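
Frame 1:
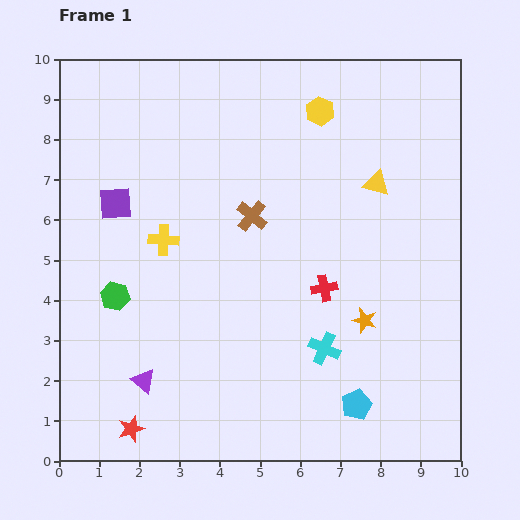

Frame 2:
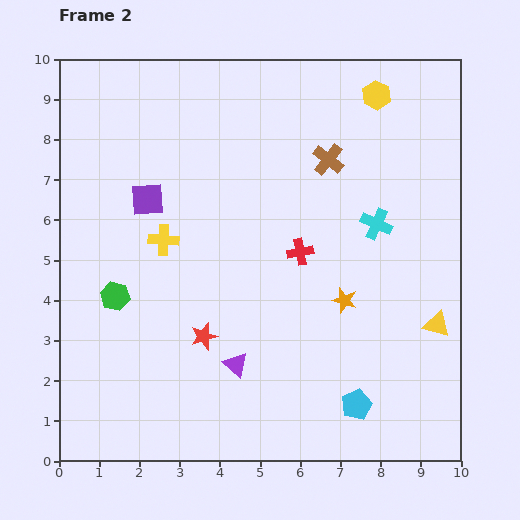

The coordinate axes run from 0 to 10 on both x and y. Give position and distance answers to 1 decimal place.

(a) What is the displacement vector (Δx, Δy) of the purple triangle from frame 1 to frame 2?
(2.3, 0.4)

The purple triangle was at (2.1, 2.0) in frame 1 and (4.4, 2.4) in frame 2.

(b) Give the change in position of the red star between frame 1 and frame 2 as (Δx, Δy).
(1.8, 2.3)

The red star was at (1.8, 0.8) in frame 1 and (3.6, 3.1) in frame 2.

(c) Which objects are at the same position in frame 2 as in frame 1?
the green hexagon, the cyan pentagon, the yellow cross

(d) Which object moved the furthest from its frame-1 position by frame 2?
the yellow triangle

(moved 3.8; next 3.4)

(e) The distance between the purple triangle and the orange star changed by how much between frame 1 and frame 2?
-2.6

Distance in frame 1: 5.7. Distance in frame 2: 3.1.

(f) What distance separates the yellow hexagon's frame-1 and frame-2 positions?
1.5

The yellow hexagon moved from (6.5, 8.7) to (7.9, 9.1), a distance of √(1.4² + 0.4²) ≈ 1.5.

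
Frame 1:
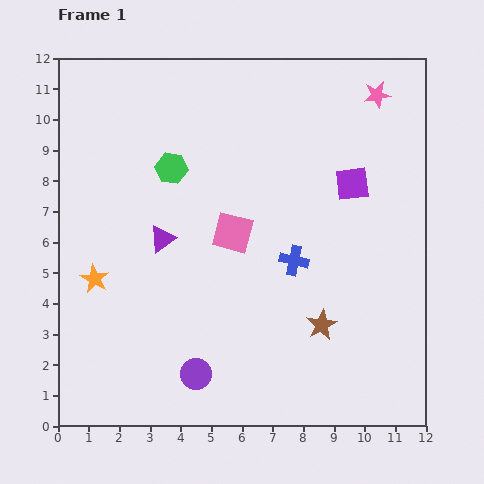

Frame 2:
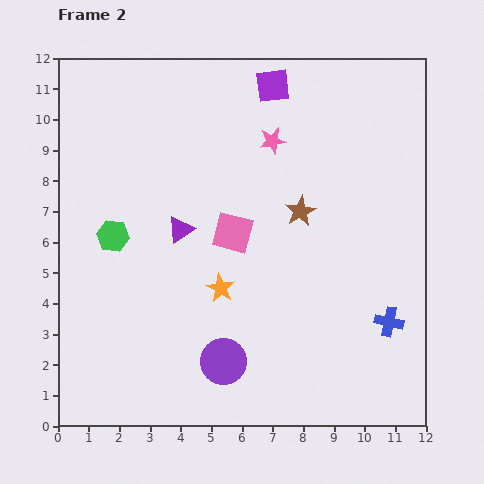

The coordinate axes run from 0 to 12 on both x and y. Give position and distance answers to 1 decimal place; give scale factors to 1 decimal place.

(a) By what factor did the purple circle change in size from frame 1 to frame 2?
1.5×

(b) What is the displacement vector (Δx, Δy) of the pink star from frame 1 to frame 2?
(-3.4, -1.5)

The pink star was at (10.4, 10.8) in frame 1 and (7.0, 9.3) in frame 2.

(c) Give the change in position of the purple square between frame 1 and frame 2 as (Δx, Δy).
(-2.6, 3.2)

The purple square was at (9.6, 7.9) in frame 1 and (7.0, 11.1) in frame 2.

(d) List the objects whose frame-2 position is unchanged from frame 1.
the pink square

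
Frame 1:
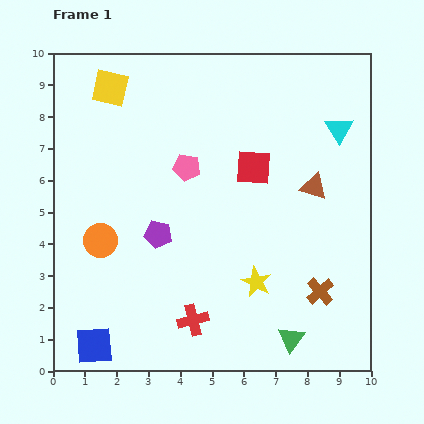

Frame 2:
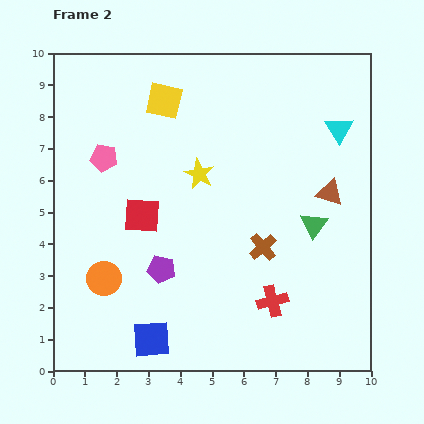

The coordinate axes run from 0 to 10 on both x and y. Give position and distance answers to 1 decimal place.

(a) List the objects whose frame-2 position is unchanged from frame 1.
the cyan triangle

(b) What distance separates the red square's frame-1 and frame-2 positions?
3.8

The red square moved from (6.3, 6.4) to (2.8, 4.9), a distance of √(3.5² + 1.5²) ≈ 3.8.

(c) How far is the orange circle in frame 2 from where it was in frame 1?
1.2

The orange circle moved from (1.5, 4.1) to (1.6, 2.9), a distance of √(0.1² + 1.2²) ≈ 1.2.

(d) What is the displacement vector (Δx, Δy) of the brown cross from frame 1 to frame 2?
(-1.8, 1.4)

The brown cross was at (8.4, 2.5) in frame 1 and (6.6, 3.9) in frame 2.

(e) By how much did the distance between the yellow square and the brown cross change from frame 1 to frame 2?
-3.7

Distance in frame 1: 9.2. Distance in frame 2: 5.5.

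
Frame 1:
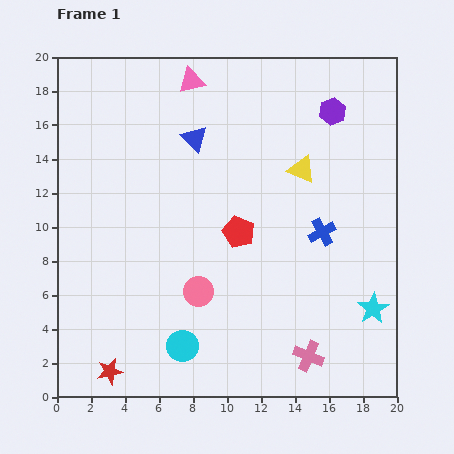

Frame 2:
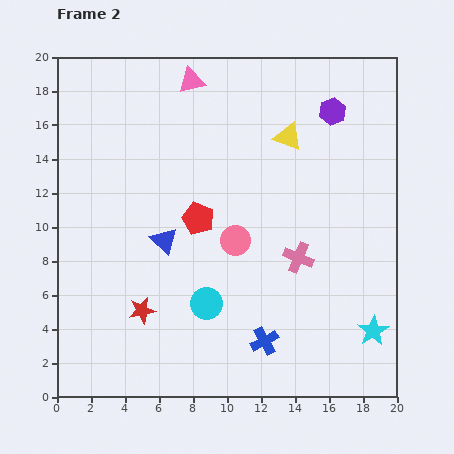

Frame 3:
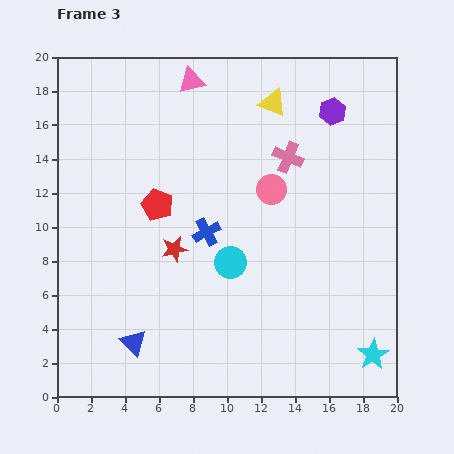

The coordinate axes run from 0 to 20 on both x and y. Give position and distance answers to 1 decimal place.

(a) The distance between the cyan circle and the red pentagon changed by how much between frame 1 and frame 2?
-2.5

Distance in frame 1: 7.5. Distance in frame 2: 5.0.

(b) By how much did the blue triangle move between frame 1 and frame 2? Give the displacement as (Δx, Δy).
(-1.8, -6.0)

The blue triangle was at (8.1, 15.2) in frame 1 and (6.3, 9.2) in frame 2.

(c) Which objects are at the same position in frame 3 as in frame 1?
the purple hexagon, the pink triangle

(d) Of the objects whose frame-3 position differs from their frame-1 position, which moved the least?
the cyan star

(moved 2.7)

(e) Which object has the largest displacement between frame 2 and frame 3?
the blue cross

(moved 7.2; next 6.3)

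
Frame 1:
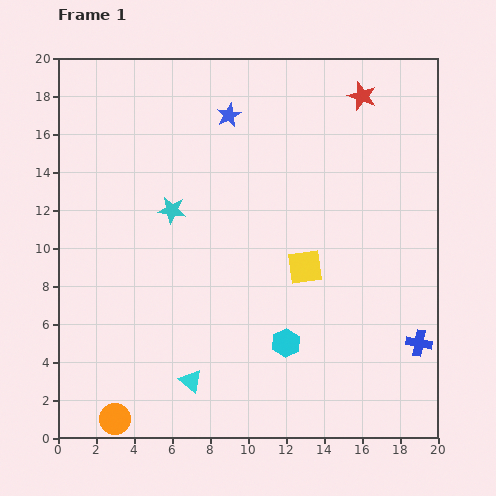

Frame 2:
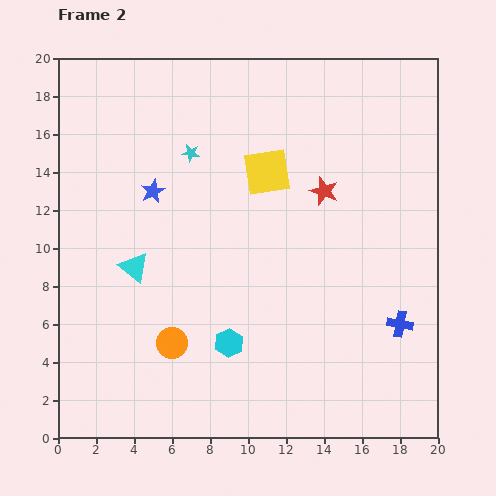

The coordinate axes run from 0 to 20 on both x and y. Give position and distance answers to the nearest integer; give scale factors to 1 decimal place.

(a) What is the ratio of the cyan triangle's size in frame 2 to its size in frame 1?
1.3×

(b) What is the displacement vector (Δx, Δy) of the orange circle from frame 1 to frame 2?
(3, 4)

The orange circle was at (3, 1) in frame 1 and (6, 5) in frame 2.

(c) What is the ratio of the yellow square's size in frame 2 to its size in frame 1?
1.4×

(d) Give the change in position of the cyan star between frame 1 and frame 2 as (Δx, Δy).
(1, 3)

The cyan star was at (6, 12) in frame 1 and (7, 15) in frame 2.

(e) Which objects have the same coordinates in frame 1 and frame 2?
none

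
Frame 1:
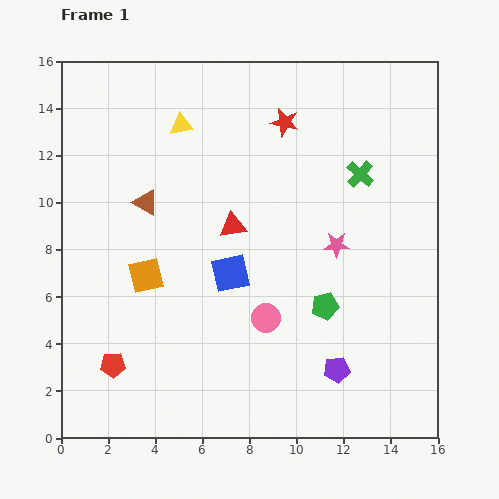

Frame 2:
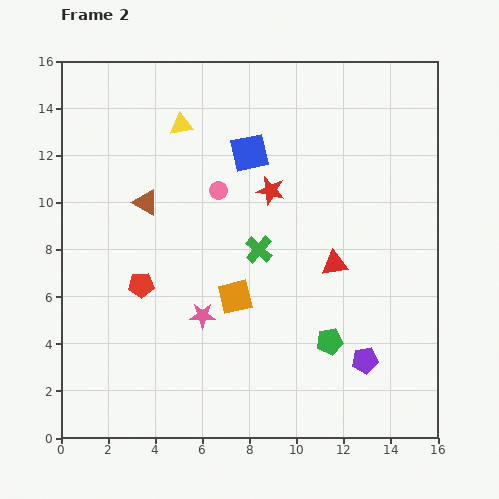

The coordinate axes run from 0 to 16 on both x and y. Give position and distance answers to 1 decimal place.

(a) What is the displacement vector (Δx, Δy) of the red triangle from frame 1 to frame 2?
(4.3, -1.6)

The red triangle was at (7.3, 9.0) in frame 1 and (11.6, 7.4) in frame 2.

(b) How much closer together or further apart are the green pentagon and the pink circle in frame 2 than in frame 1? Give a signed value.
+5.4

Distance in frame 1: 2.5. Distance in frame 2: 7.9.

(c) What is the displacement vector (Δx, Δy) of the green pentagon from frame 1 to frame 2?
(0.2, -1.5)

The green pentagon was at (11.2, 5.6) in frame 1 and (11.4, 4.1) in frame 2.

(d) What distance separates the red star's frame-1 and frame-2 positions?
3.0

The red star moved from (9.5, 13.4) to (8.9, 10.5), a distance of √(0.6² + 2.9²) ≈ 3.0.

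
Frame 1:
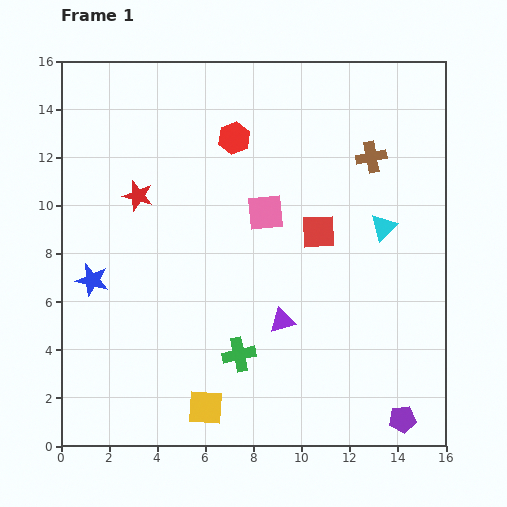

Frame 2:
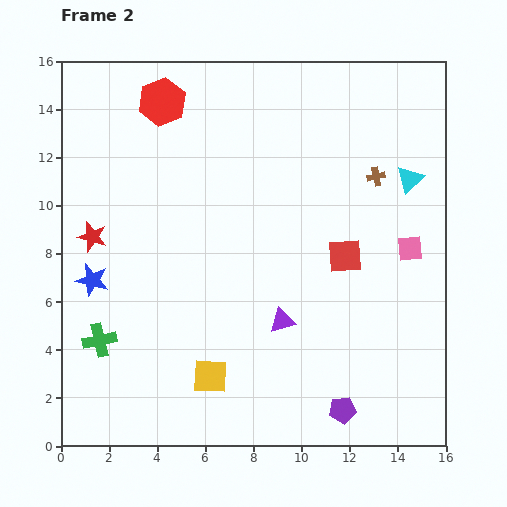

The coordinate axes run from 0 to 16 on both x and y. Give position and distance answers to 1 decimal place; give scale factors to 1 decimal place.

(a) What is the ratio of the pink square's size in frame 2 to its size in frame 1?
0.7×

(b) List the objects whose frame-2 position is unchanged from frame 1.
the purple triangle, the blue star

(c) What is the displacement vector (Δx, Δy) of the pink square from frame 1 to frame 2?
(6.0, -1.5)

The pink square was at (8.5, 9.7) in frame 1 and (14.5, 8.2) in frame 2.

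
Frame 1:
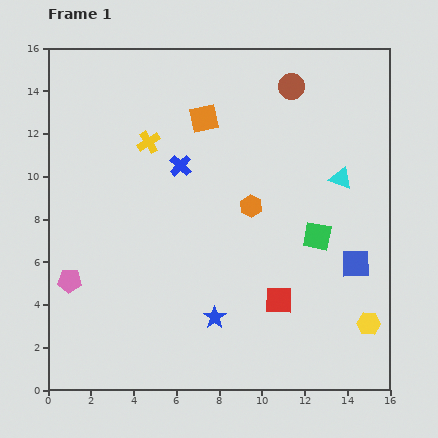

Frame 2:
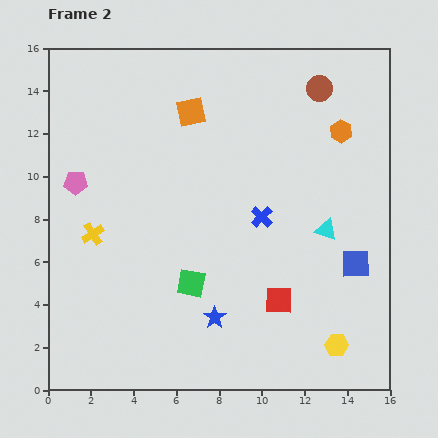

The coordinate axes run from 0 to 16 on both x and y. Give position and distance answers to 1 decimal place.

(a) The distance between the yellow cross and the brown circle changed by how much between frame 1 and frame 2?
+5.4

Distance in frame 1: 7.2. Distance in frame 2: 12.6.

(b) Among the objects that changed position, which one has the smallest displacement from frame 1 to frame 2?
the orange square

(moved 0.7)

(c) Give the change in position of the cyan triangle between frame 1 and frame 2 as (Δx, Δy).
(-0.7, -2.4)

The cyan triangle was at (13.7, 9.9) in frame 1 and (13.0, 7.5) in frame 2.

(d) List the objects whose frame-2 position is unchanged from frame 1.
the blue star, the blue square, the red square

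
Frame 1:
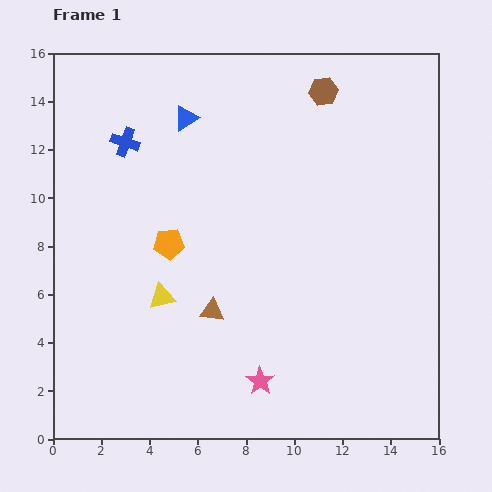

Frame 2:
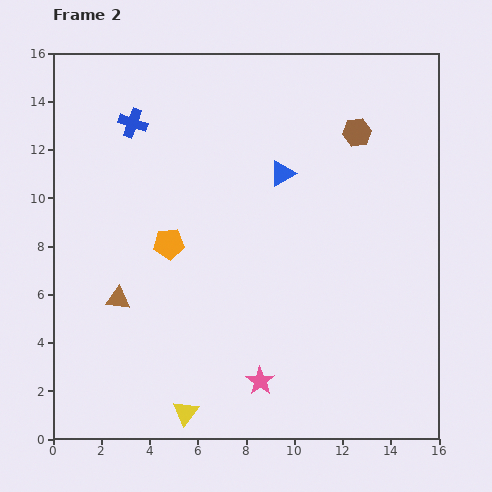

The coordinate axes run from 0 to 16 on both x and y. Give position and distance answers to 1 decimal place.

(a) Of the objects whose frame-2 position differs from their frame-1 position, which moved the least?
the blue cross

(moved 0.9)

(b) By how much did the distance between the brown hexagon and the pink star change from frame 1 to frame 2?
-1.3

Distance in frame 1: 12.3. Distance in frame 2: 11.0.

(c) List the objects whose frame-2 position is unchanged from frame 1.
the pink star, the orange pentagon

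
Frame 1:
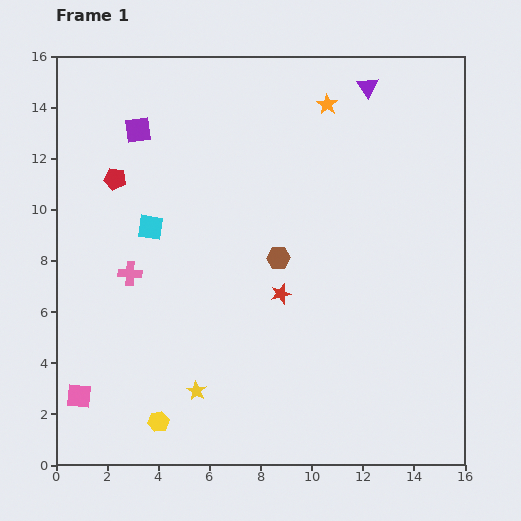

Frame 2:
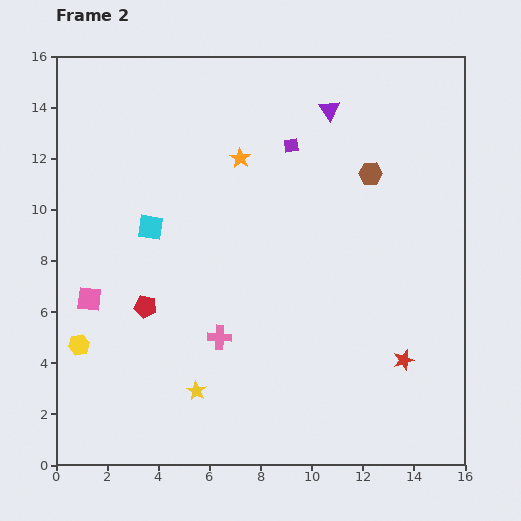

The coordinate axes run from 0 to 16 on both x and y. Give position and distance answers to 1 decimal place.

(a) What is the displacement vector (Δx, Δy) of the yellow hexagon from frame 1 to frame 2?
(-3.1, 3.0)

The yellow hexagon was at (4.0, 1.7) in frame 1 and (0.9, 4.7) in frame 2.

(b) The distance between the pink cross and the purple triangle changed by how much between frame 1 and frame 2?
-1.9

Distance in frame 1: 11.8. Distance in frame 2: 9.9.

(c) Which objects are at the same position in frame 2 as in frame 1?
the yellow star, the cyan square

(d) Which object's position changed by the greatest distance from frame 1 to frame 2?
the purple square

(moved 6.0; next 5.5)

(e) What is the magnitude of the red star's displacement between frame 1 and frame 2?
5.5

The red star moved from (8.8, 6.7) to (13.6, 4.1), a distance of √(4.8² + 2.6²) ≈ 5.5.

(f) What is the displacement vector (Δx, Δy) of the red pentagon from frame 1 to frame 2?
(1.2, -5.0)

The red pentagon was at (2.3, 11.2) in frame 1 and (3.5, 6.2) in frame 2.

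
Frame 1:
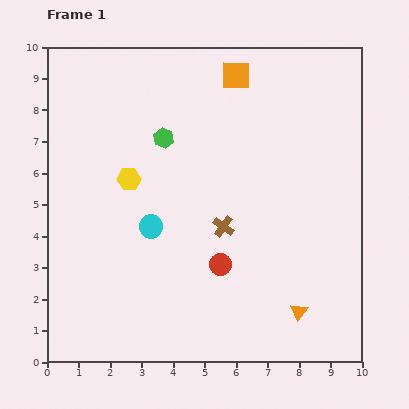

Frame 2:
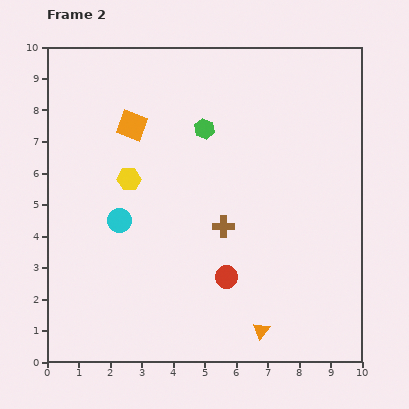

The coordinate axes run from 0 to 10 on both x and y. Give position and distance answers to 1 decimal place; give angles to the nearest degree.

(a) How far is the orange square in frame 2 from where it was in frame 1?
3.7

The orange square moved from (6.0, 9.1) to (2.7, 7.5), a distance of √(3.3² + 1.6²) ≈ 3.7.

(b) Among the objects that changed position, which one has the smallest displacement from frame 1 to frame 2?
the red circle

(moved 0.4)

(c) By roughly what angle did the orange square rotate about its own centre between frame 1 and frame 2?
20° clockwise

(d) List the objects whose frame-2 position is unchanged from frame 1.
the yellow hexagon, the brown cross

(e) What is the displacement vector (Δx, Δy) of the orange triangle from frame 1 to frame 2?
(-1.2, -0.6)

The orange triangle was at (8.0, 1.6) in frame 1 and (6.8, 1.0) in frame 2.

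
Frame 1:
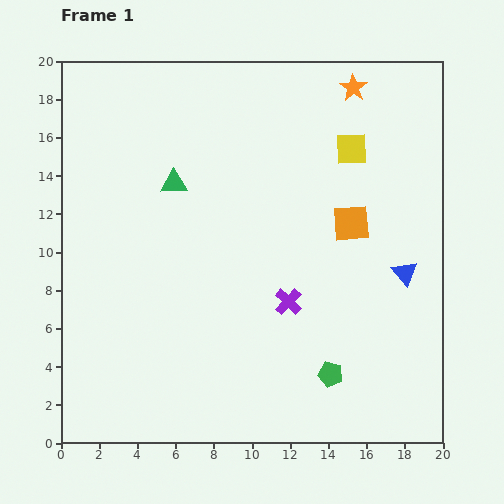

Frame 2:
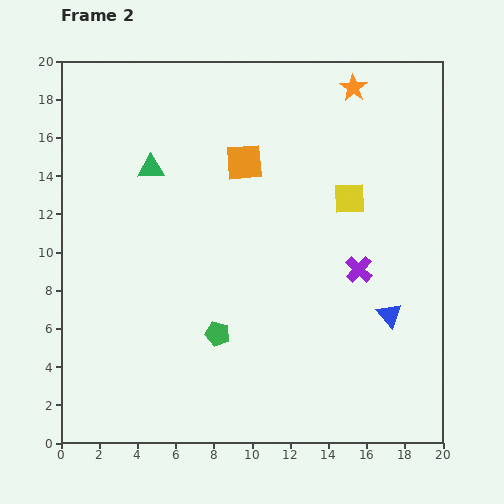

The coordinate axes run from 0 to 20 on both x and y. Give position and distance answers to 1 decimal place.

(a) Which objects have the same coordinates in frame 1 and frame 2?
the orange star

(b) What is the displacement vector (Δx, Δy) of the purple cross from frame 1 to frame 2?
(3.7, 1.7)

The purple cross was at (11.9, 7.4) in frame 1 and (15.6, 9.1) in frame 2.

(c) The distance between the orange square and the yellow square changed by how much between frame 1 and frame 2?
+1.9

Distance in frame 1: 3.9. Distance in frame 2: 5.8.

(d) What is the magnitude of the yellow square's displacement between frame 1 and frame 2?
2.6

The yellow square moved from (15.2, 15.4) to (15.1, 12.8), a distance of √(0.1² + 2.6²) ≈ 2.6.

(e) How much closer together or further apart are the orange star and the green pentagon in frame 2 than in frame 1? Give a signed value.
-0.3

Distance in frame 1: 15.0. Distance in frame 2: 14.7.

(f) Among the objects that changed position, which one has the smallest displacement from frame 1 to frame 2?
the green triangle

(moved 1.4)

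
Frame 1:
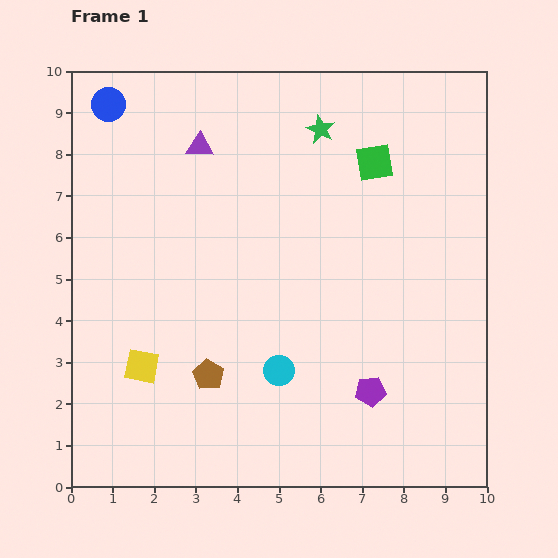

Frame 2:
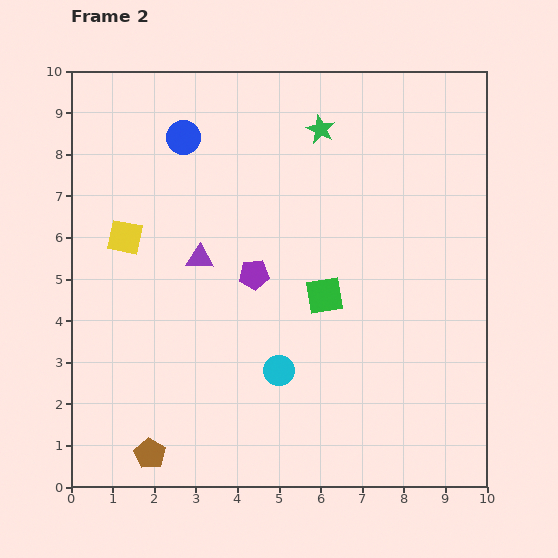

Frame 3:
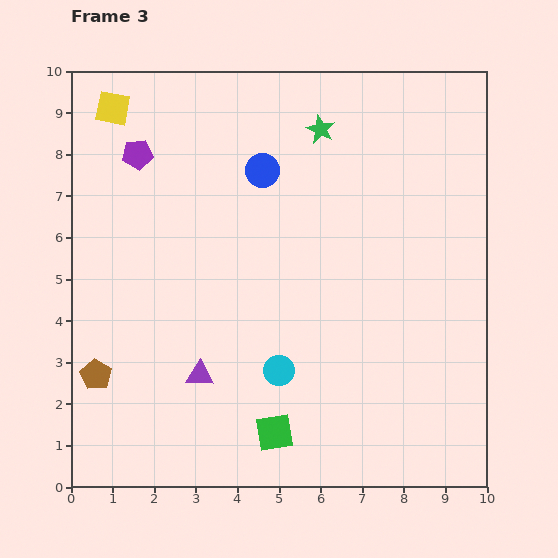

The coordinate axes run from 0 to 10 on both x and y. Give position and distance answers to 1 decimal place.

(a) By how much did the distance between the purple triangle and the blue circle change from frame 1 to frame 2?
+0.5

Distance in frame 1: 2.4. Distance in frame 2: 2.9.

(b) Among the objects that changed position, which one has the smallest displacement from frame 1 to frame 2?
the blue circle

(moved 2.0)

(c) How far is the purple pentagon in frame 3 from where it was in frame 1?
8.0

The purple pentagon moved from (7.2, 2.3) to (1.6, 8.0), a distance of √(5.6² + 5.7²) ≈ 8.0.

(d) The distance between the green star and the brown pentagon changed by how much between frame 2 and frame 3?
-0.8

Distance in frame 2: 8.8. Distance in frame 3: 8.0.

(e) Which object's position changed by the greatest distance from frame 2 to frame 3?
the purple pentagon

(moved 4.0; next 3.5)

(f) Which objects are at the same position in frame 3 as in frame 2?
the green star, the cyan circle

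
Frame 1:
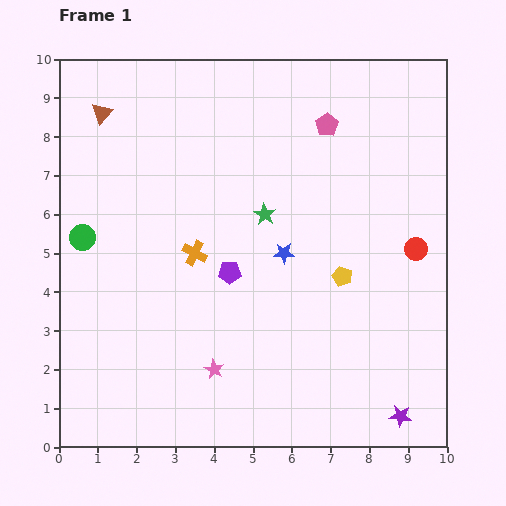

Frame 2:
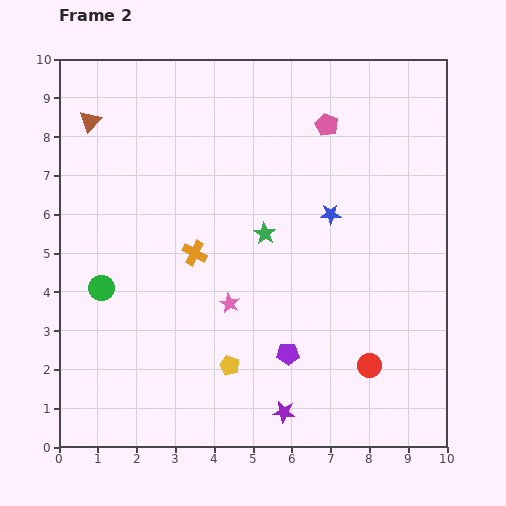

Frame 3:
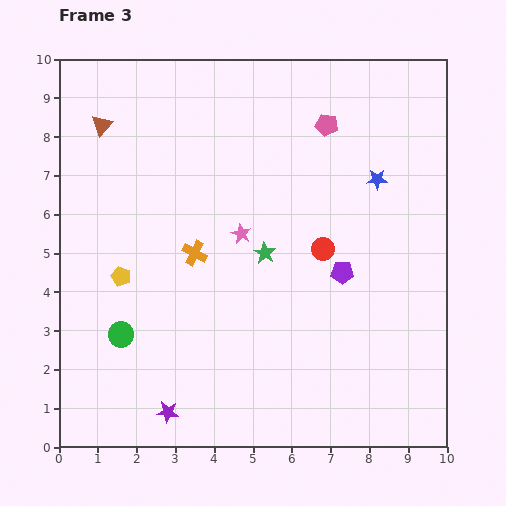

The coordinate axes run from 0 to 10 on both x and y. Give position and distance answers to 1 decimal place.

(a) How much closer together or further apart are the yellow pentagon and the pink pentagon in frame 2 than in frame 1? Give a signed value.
+2.8

Distance in frame 1: 3.9. Distance in frame 2: 6.7.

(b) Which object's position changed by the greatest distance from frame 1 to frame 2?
the yellow pentagon

(moved 3.7; next 3.2)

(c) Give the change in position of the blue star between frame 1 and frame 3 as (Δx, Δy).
(2.4, 1.9)

The blue star was at (5.8, 5.0) in frame 1 and (8.2, 6.9) in frame 3.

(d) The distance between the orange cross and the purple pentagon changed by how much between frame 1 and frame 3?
+2.8

Distance in frame 1: 1.0. Distance in frame 3: 3.8.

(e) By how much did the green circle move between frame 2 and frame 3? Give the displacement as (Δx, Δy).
(0.5, -1.2)

The green circle was at (1.1, 4.1) in frame 2 and (1.6, 2.9) in frame 3.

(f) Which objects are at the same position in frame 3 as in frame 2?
the pink pentagon, the orange cross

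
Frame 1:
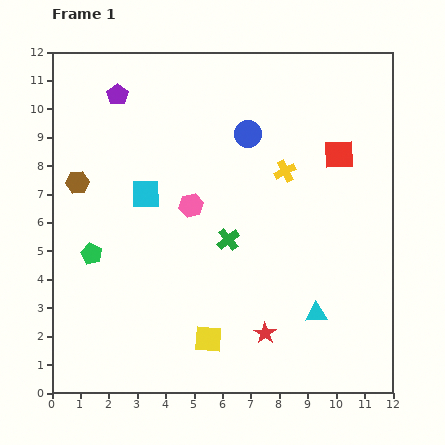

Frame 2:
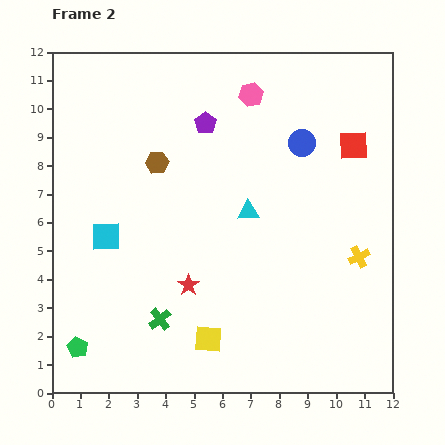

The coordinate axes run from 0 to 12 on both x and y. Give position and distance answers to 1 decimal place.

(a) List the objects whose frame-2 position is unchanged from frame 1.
the yellow square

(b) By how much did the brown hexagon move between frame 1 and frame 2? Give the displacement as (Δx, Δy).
(2.8, 0.7)

The brown hexagon was at (0.9, 7.4) in frame 1 and (3.7, 8.1) in frame 2.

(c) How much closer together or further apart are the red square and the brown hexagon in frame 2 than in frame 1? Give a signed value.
-2.4

Distance in frame 1: 9.3. Distance in frame 2: 6.9.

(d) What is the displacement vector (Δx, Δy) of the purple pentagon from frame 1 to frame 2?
(3.1, -1.0)

The purple pentagon was at (2.3, 10.5) in frame 1 and (5.4, 9.5) in frame 2.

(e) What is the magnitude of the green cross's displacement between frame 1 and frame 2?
3.7

The green cross moved from (6.2, 5.4) to (3.8, 2.6), a distance of √(2.4² + 2.8²) ≈ 3.7.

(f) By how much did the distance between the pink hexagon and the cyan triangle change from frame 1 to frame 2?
-1.7

Distance in frame 1: 5.8. Distance in frame 2: 4.1.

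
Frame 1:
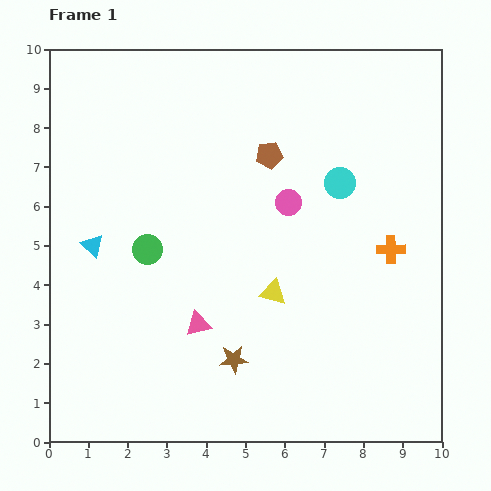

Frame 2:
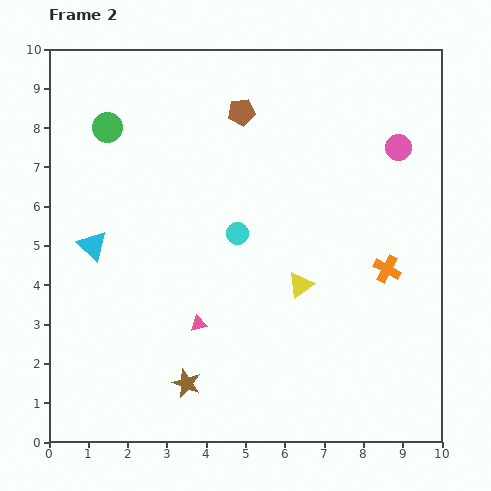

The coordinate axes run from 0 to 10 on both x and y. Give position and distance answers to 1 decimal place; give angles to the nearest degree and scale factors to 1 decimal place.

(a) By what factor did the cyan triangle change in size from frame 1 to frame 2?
1.3×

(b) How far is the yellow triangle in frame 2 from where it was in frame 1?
0.7

The yellow triangle moved from (5.7, 3.8) to (6.4, 4.0), a distance of √(0.7² + 0.2²) ≈ 0.7.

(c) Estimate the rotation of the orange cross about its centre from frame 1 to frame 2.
29° clockwise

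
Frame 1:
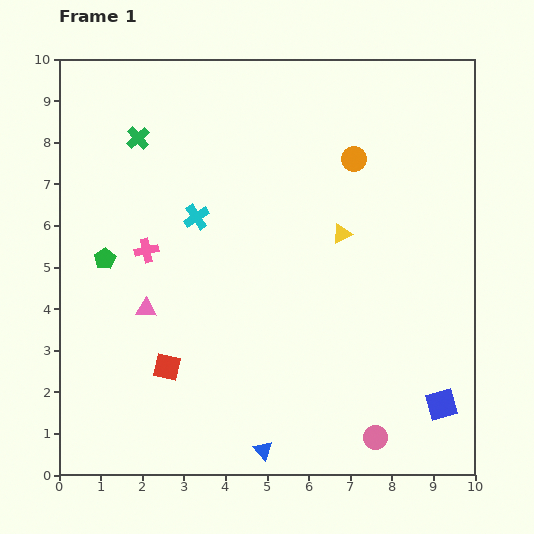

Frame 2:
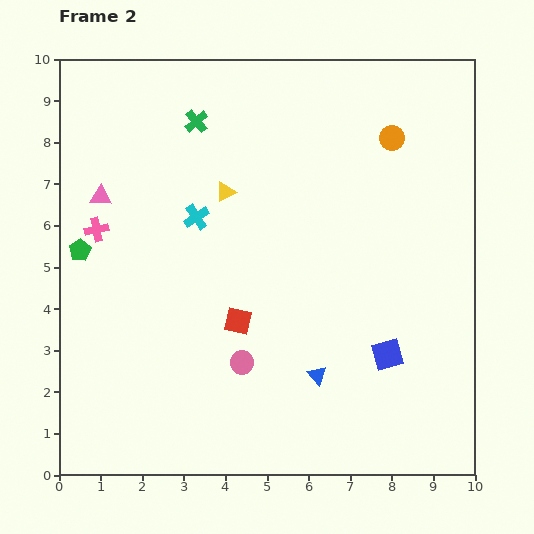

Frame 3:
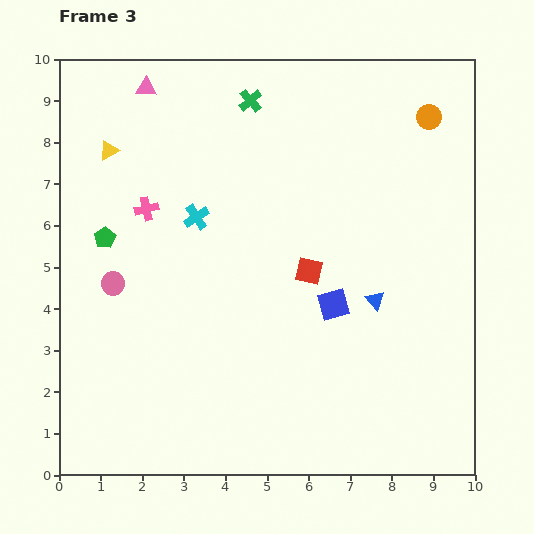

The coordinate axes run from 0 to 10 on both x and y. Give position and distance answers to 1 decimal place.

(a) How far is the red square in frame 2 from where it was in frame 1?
2.0

The red square moved from (2.6, 2.6) to (4.3, 3.7), a distance of √(1.7² + 1.1²) ≈ 2.0.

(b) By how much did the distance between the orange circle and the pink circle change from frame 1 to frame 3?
+1.9

Distance in frame 1: 6.7. Distance in frame 3: 8.6.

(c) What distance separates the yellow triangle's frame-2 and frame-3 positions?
3.0

The yellow triangle moved from (4.0, 6.8) to (1.2, 7.8), a distance of √(2.8² + 1.0²) ≈ 3.0.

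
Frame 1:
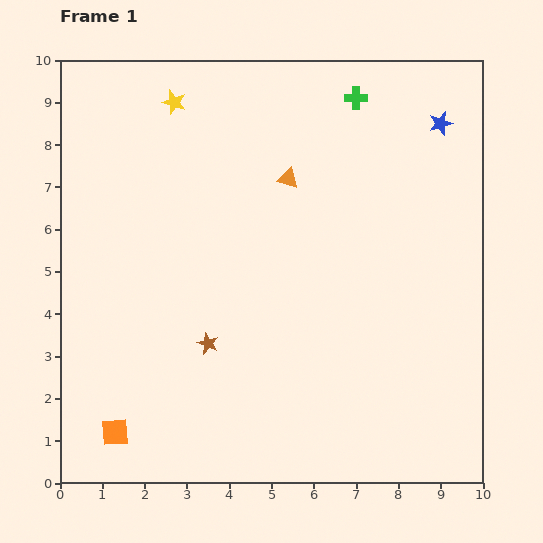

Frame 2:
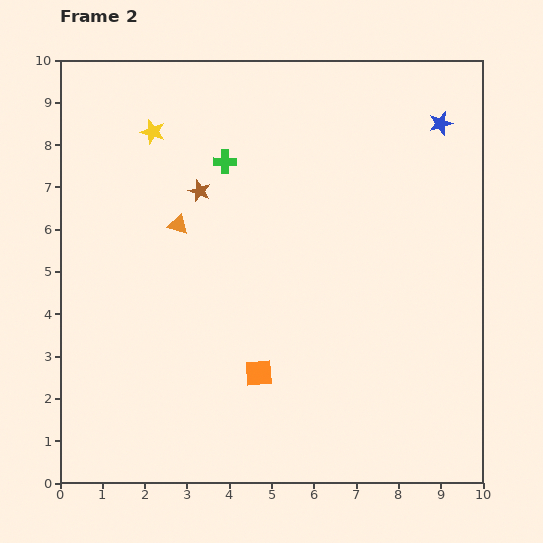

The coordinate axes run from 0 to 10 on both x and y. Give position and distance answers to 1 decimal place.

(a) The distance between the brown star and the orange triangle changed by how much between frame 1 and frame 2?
-3.4

Distance in frame 1: 4.3. Distance in frame 2: 0.9.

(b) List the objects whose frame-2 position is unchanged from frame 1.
the blue star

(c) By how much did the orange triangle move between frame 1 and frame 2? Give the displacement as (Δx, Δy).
(-2.6, -1.1)

The orange triangle was at (5.4, 7.2) in frame 1 and (2.8, 6.1) in frame 2.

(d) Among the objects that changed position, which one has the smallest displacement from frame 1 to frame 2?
the yellow star

(moved 0.9)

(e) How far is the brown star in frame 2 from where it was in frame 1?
3.6

The brown star moved from (3.5, 3.3) to (3.3, 6.9), a distance of √(0.2² + 3.6²) ≈ 3.6.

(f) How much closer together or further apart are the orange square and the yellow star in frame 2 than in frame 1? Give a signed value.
-1.7

Distance in frame 1: 7.9. Distance in frame 2: 6.2.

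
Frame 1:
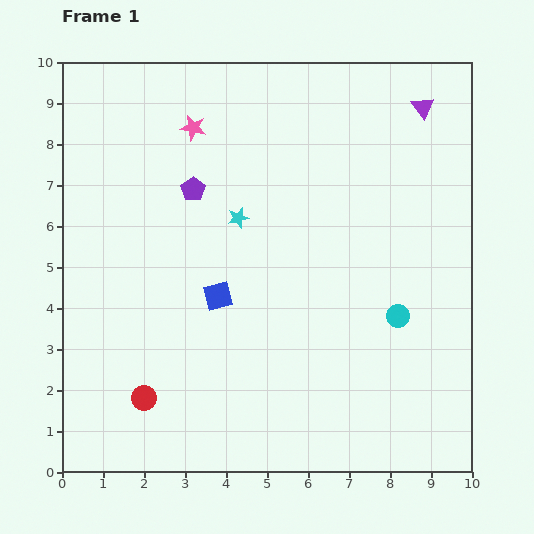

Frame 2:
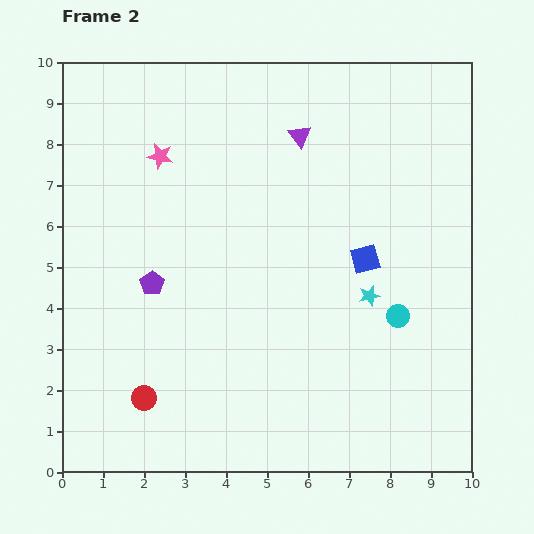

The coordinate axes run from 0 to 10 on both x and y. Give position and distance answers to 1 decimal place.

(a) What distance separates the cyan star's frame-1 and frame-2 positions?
3.7

The cyan star moved from (4.3, 6.2) to (7.5, 4.3), a distance of √(3.2² + 1.9²) ≈ 3.7.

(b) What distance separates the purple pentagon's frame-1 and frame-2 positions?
2.5

The purple pentagon moved from (3.2, 6.9) to (2.2, 4.6), a distance of √(1.0² + 2.3²) ≈ 2.5.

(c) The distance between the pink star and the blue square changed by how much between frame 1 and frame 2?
+1.5

Distance in frame 1: 4.1. Distance in frame 2: 5.6.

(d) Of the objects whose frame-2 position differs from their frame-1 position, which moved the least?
the pink star

(moved 1.1)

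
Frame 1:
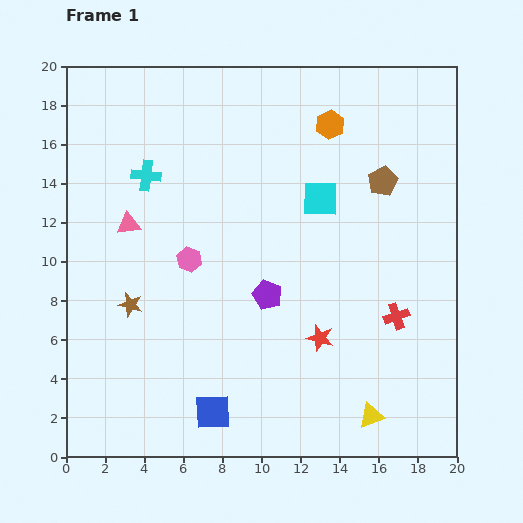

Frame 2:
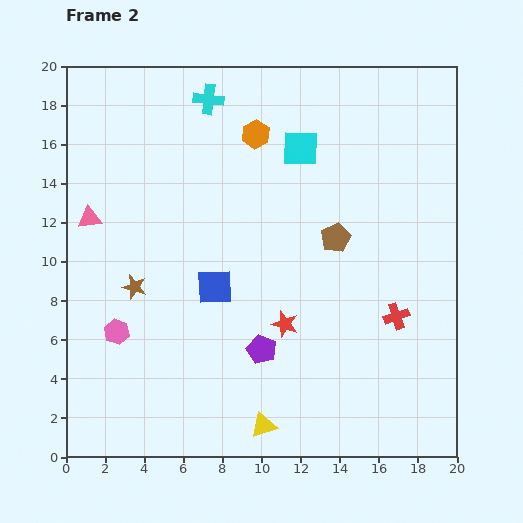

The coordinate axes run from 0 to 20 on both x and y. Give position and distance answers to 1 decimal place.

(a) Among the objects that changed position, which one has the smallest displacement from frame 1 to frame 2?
the brown star

(moved 0.9)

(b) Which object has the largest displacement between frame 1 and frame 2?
the blue square

(moved 6.4; next 5.5)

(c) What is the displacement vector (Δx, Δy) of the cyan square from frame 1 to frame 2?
(-1.0, 2.6)

The cyan square was at (13.0, 13.2) in frame 1 and (12.0, 15.8) in frame 2.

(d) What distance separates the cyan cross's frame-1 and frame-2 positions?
5.0

The cyan cross moved from (4.1, 14.4) to (7.3, 18.3), a distance of √(3.2² + 3.9²) ≈ 5.0.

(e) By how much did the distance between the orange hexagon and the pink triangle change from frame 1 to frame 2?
-2.0

Distance in frame 1: 11.5. Distance in frame 2: 9.5.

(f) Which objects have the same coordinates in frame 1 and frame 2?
the red cross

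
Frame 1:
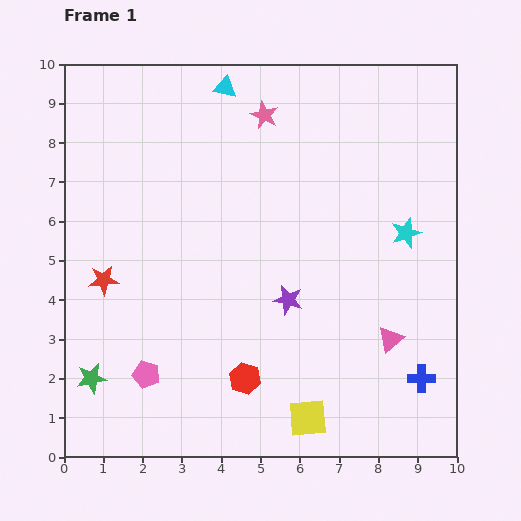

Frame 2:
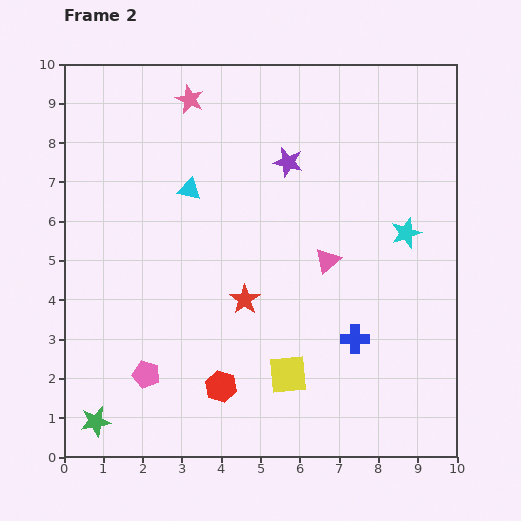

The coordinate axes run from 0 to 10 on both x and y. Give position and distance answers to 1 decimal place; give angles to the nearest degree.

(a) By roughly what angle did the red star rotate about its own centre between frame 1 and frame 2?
30° counter-clockwise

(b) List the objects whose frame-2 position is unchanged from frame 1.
the pink pentagon, the cyan star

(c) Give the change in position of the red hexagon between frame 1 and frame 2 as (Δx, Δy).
(-0.6, -0.2)

The red hexagon was at (4.6, 2.0) in frame 1 and (4.0, 1.8) in frame 2.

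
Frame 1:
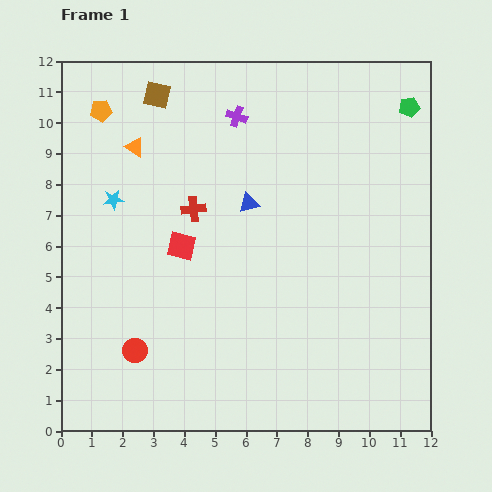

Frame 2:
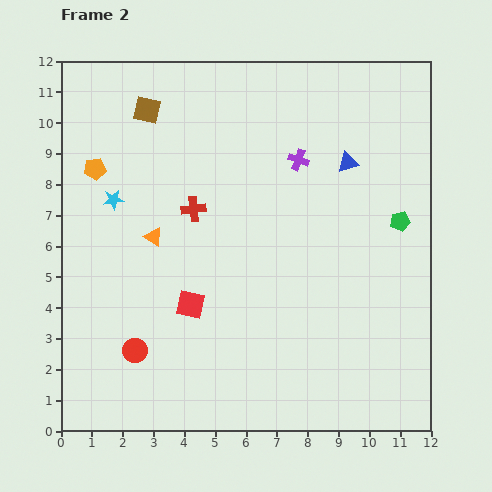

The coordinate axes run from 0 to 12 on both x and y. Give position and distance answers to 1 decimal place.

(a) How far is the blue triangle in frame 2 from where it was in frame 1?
3.5

The blue triangle moved from (6.1, 7.4) to (9.3, 8.7), a distance of √(3.2² + 1.3²) ≈ 3.5.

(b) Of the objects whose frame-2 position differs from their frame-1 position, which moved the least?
the brown square

(moved 0.6)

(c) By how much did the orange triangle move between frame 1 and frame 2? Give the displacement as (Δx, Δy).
(0.6, -2.9)

The orange triangle was at (2.4, 9.2) in frame 1 and (3.0, 6.3) in frame 2.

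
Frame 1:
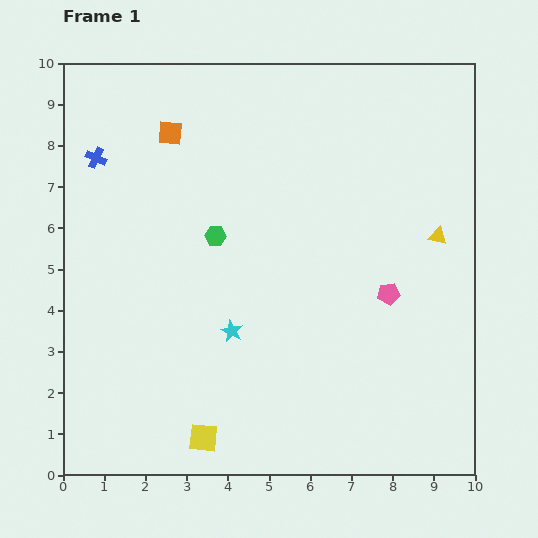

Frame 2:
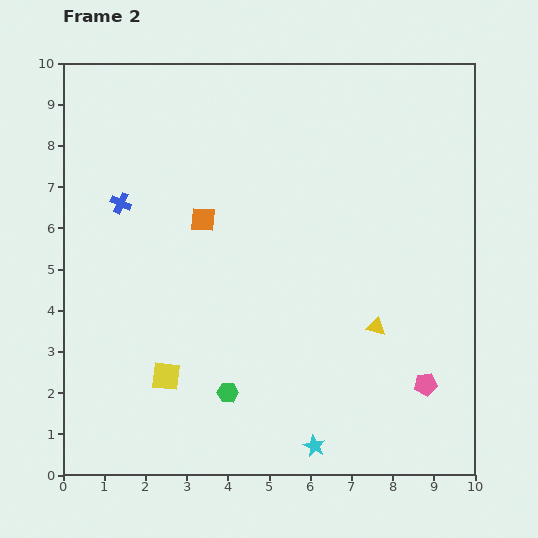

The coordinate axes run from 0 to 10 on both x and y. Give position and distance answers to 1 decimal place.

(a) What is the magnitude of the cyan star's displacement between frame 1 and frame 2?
3.4

The cyan star moved from (4.1, 3.5) to (6.1, 0.7), a distance of √(2.0² + 2.8²) ≈ 3.4.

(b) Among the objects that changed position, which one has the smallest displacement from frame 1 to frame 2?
the blue cross

(moved 1.3)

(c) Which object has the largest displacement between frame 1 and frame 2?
the green hexagon

(moved 3.8; next 3.4)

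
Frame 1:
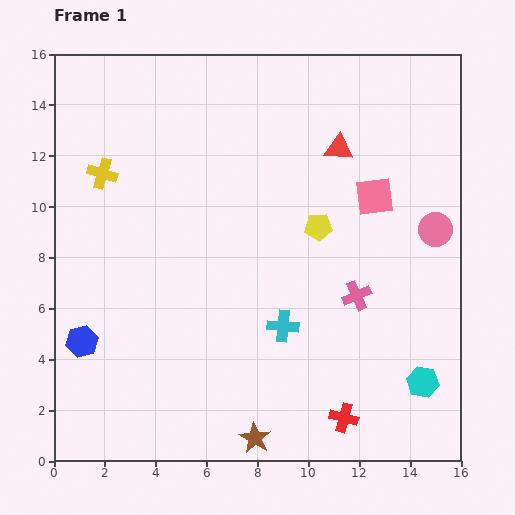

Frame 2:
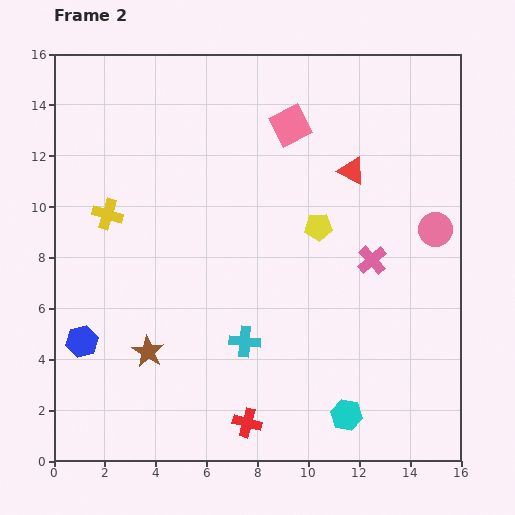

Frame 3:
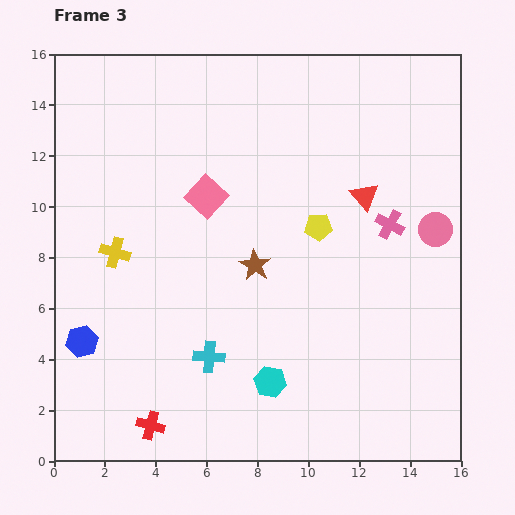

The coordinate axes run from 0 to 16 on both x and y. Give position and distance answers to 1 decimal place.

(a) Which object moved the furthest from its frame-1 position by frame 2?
the brown star

(moved 5.4; next 4.3)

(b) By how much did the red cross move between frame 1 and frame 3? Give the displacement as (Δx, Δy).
(-7.6, -0.3)

The red cross was at (11.4, 1.7) in frame 1 and (3.8, 1.4) in frame 3.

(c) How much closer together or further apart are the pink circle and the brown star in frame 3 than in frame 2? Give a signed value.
-5.1

Distance in frame 2: 12.3. Distance in frame 3: 7.2.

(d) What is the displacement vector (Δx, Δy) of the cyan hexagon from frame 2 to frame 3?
(-3.0, 1.3)

The cyan hexagon was at (11.5, 1.8) in frame 2 and (8.5, 3.1) in frame 3.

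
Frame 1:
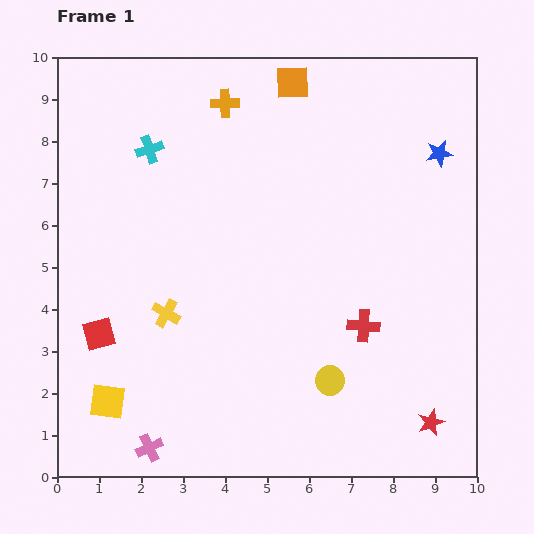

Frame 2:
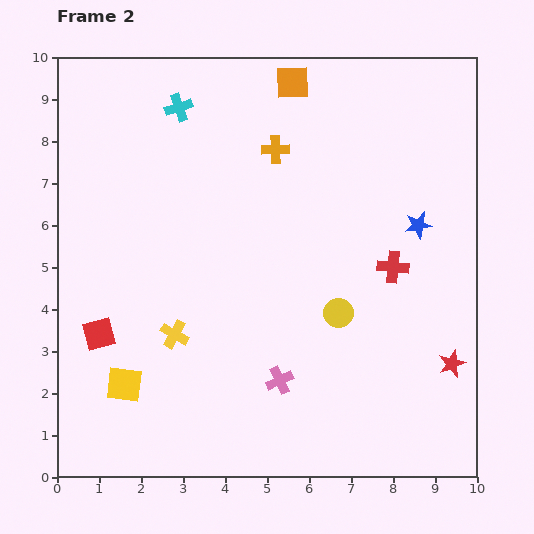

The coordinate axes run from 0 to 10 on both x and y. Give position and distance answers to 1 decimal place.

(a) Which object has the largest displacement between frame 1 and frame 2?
the pink cross

(moved 3.5; next 1.8)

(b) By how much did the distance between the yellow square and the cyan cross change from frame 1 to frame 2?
+0.6

Distance in frame 1: 6.1. Distance in frame 2: 6.7.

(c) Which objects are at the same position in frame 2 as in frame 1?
the orange square, the red square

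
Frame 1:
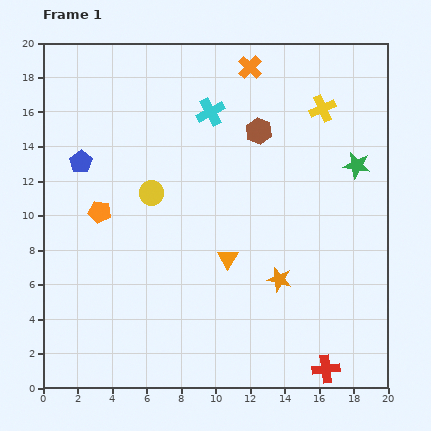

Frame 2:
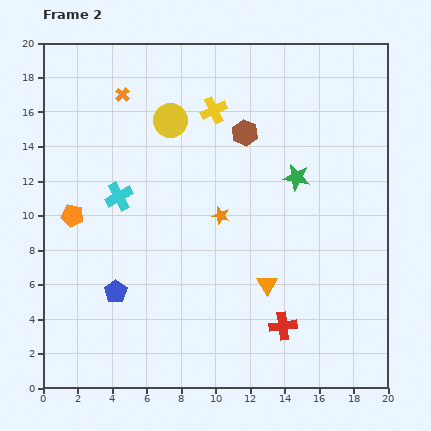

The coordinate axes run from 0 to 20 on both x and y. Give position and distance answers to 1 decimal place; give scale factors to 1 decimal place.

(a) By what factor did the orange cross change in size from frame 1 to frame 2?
0.6×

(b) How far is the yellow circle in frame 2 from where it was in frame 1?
4.3

The yellow circle moved from (6.3, 11.3) to (7.4, 15.5), a distance of √(1.1² + 4.2²) ≈ 4.3.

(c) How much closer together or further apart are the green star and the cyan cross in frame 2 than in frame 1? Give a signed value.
+1.4

Distance in frame 1: 9.0. Distance in frame 2: 10.4.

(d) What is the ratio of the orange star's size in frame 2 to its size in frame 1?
0.7×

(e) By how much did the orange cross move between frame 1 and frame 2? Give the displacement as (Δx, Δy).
(-7.4, -1.6)

The orange cross was at (12.0, 18.6) in frame 1 and (4.6, 17.0) in frame 2.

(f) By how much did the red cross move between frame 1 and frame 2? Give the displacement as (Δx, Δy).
(-2.5, 2.5)

The red cross was at (16.4, 1.1) in frame 1 and (13.9, 3.6) in frame 2.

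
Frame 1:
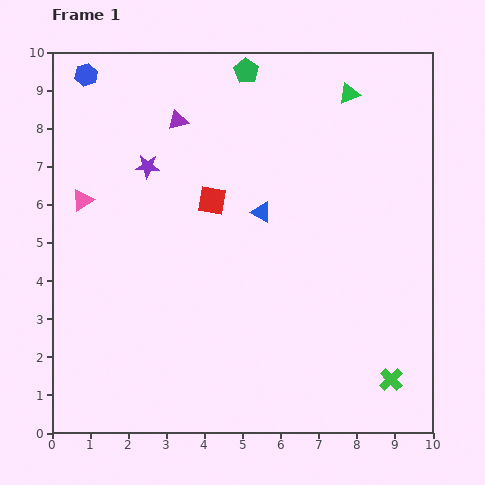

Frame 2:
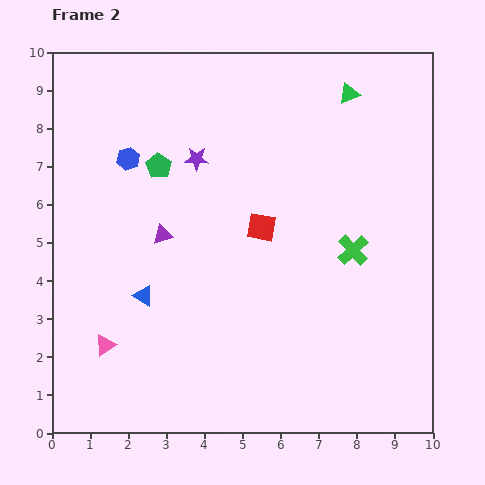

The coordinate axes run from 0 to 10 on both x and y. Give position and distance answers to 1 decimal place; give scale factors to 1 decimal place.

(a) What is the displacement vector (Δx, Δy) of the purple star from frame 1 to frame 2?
(1.3, 0.2)

The purple star was at (2.5, 7.0) in frame 1 and (3.8, 7.2) in frame 2.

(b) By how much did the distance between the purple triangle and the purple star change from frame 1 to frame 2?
+0.8

Distance in frame 1: 1.4. Distance in frame 2: 2.2.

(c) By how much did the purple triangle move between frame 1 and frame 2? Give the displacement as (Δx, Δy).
(-0.4, -3.0)

The purple triangle was at (3.3, 8.2) in frame 1 and (2.9, 5.2) in frame 2.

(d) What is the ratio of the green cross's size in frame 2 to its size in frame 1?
1.4×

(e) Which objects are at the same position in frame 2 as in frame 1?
the green triangle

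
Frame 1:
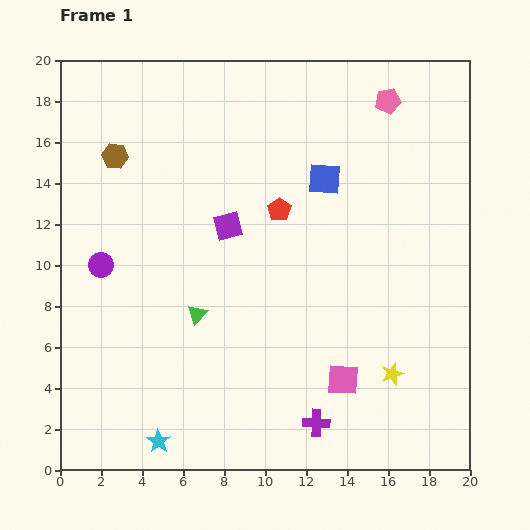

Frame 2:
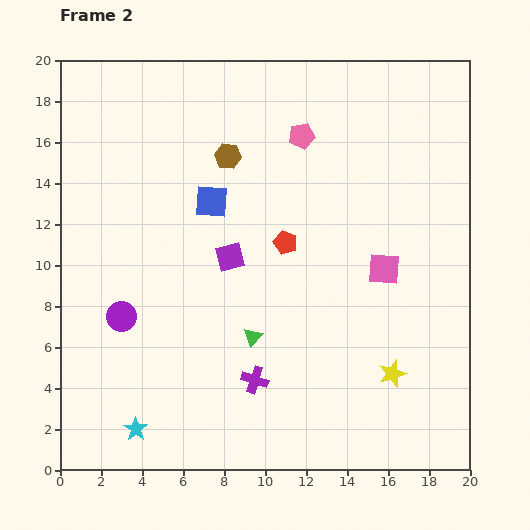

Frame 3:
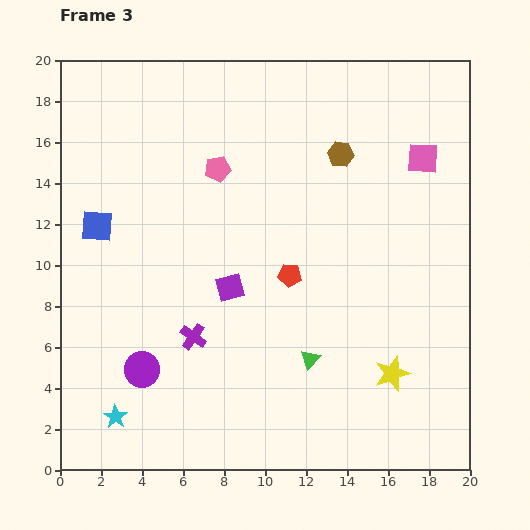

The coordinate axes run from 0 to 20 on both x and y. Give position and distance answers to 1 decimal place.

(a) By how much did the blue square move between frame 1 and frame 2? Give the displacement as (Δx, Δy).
(-5.5, -1.1)

The blue square was at (12.9, 14.2) in frame 1 and (7.4, 13.1) in frame 2.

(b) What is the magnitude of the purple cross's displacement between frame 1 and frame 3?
7.3

The purple cross moved from (12.5, 2.3) to (6.5, 6.5), a distance of √(6.0² + 4.2²) ≈ 7.3.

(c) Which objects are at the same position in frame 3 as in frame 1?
the yellow star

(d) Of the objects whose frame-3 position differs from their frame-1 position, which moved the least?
the cyan star

(moved 2.4)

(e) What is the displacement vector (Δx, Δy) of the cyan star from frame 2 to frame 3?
(-1.0, 0.6)

The cyan star was at (3.7, 2.0) in frame 2 and (2.7, 2.6) in frame 3.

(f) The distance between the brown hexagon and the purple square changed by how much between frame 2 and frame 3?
+3.6

Distance in frame 2: 4.9. Distance in frame 3: 8.5.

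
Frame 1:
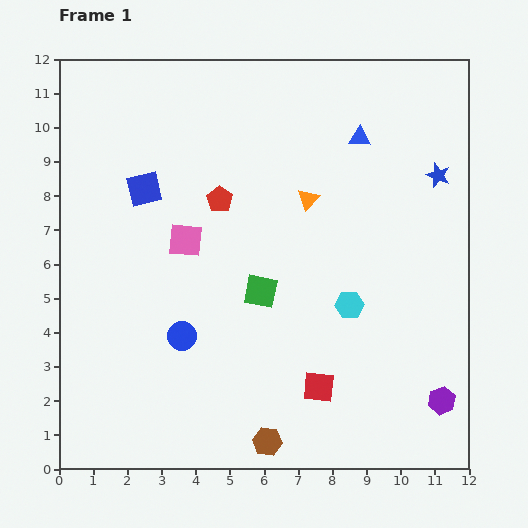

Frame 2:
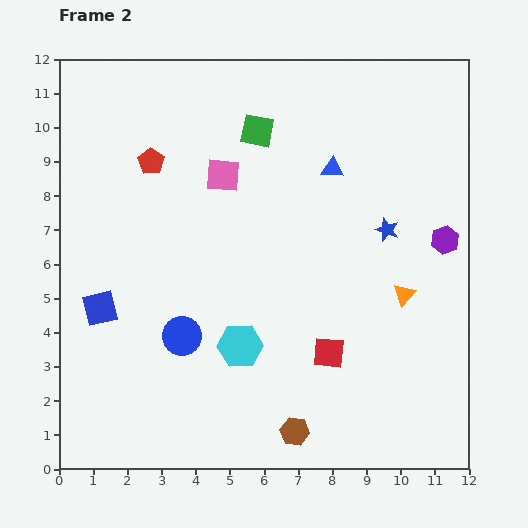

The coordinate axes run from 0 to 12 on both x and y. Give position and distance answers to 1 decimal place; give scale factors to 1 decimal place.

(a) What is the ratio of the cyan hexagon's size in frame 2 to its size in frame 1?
1.6×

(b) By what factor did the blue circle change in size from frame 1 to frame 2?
1.4×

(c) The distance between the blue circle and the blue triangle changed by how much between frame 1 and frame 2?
-1.2

Distance in frame 1: 7.8. Distance in frame 2: 6.6.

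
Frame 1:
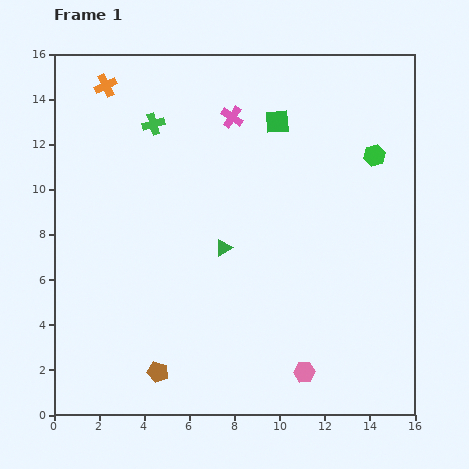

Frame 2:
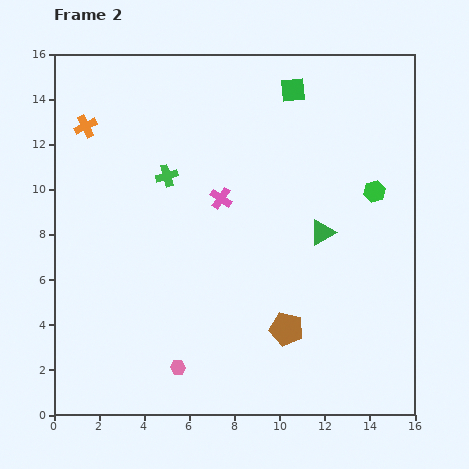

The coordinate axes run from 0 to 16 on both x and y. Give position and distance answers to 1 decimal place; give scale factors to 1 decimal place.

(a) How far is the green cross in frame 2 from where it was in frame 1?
2.4

The green cross moved from (4.4, 12.9) to (5.0, 10.6), a distance of √(0.6² + 2.3²) ≈ 2.4.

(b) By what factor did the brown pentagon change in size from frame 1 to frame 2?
1.6×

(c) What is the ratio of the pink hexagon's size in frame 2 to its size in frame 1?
0.7×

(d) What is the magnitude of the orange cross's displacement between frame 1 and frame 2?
2.0

The orange cross moved from (2.3, 14.6) to (1.4, 12.8), a distance of √(0.9² + 1.8²) ≈ 2.0.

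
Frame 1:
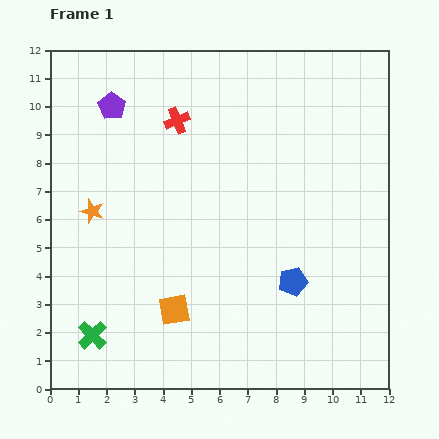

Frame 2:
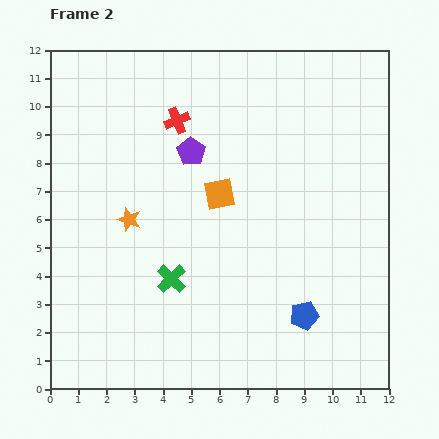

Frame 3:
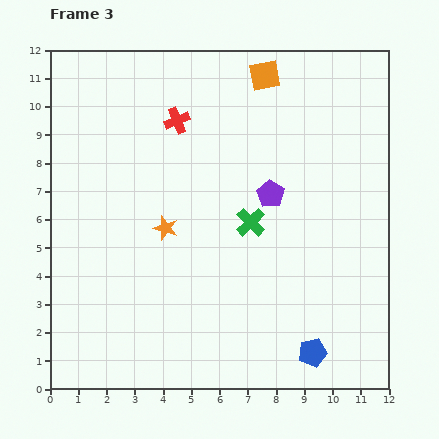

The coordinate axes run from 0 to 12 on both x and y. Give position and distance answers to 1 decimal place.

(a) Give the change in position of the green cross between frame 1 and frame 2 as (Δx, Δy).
(2.8, 2.0)

The green cross was at (1.5, 1.9) in frame 1 and (4.3, 3.9) in frame 2.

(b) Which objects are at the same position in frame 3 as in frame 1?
the red cross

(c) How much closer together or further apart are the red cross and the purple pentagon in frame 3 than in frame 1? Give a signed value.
+1.8

Distance in frame 1: 2.4. Distance in frame 3: 4.2.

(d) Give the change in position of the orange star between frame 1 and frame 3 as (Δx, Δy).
(2.6, -0.6)

The orange star was at (1.5, 6.3) in frame 1 and (4.1, 5.7) in frame 3.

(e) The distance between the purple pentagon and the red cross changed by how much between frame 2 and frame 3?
+3.0

Distance in frame 2: 1.2. Distance in frame 3: 4.2.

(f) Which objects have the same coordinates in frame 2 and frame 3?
the red cross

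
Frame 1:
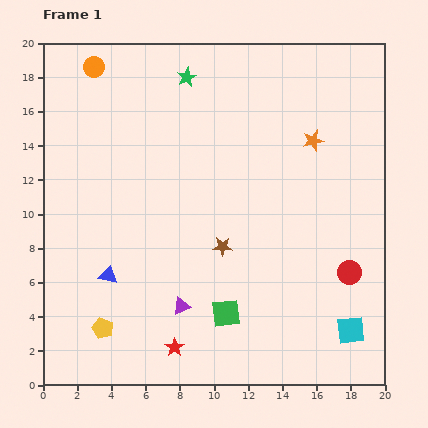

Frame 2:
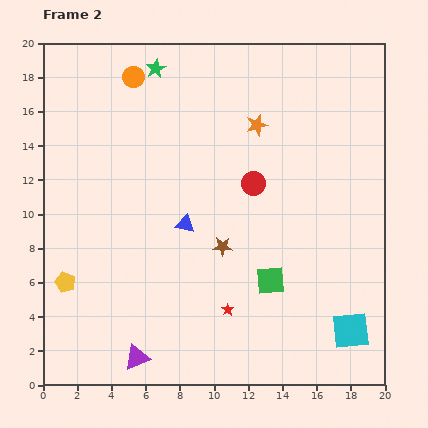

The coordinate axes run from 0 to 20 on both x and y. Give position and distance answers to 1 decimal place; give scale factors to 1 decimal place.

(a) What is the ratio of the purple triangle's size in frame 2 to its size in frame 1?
1.4×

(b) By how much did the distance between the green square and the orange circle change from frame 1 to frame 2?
-2.0

Distance in frame 1: 16.3. Distance in frame 2: 14.3.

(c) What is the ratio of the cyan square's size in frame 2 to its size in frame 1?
1.3×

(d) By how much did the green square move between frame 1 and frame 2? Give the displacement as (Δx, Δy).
(2.6, 1.9)

The green square was at (10.7, 4.2) in frame 1 and (13.3, 6.1) in frame 2.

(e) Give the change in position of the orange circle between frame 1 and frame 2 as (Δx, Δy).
(2.3, -0.6)

The orange circle was at (3.0, 18.6) in frame 1 and (5.3, 18.0) in frame 2.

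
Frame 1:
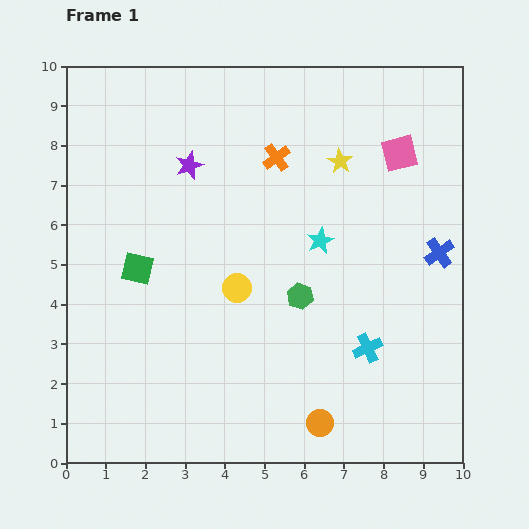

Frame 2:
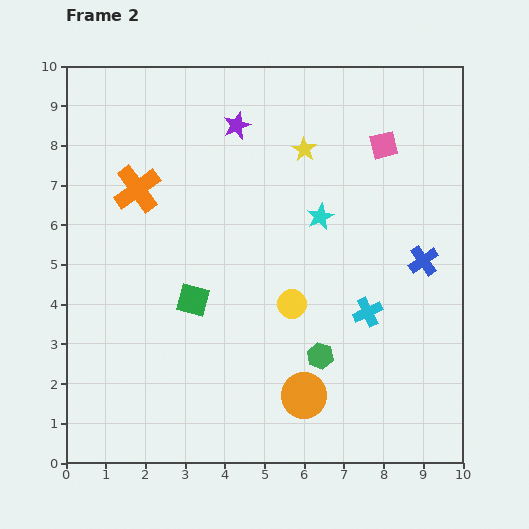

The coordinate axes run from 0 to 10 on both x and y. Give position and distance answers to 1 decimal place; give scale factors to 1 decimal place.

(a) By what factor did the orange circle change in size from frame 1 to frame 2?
1.7×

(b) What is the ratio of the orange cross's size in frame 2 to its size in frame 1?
1.7×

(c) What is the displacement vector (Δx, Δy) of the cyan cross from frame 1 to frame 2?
(0.0, 0.9)

The cyan cross was at (7.6, 2.9) in frame 1 and (7.6, 3.8) in frame 2.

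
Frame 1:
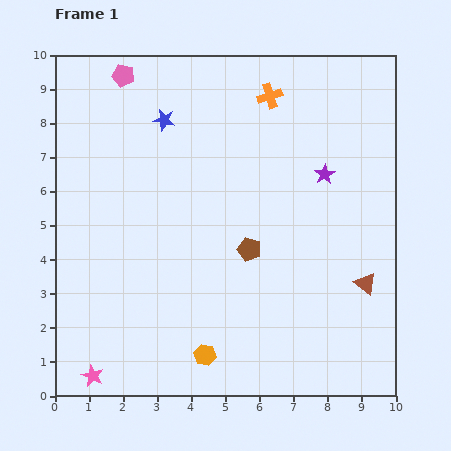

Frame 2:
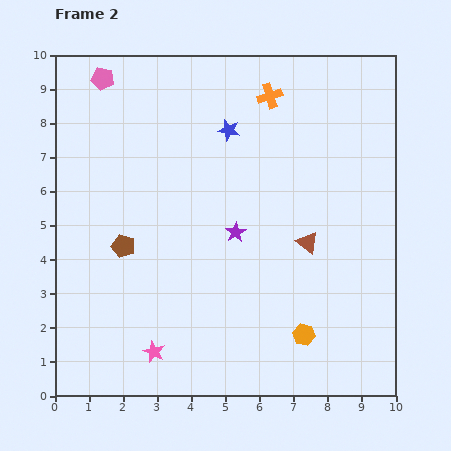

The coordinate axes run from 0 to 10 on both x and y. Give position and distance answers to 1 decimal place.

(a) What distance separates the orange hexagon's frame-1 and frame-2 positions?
3.0

The orange hexagon moved from (4.4, 1.2) to (7.3, 1.8), a distance of √(2.9² + 0.6²) ≈ 3.0.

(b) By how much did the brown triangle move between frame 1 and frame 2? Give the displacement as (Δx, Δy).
(-1.7, 1.2)

The brown triangle was at (9.1, 3.3) in frame 1 and (7.4, 4.5) in frame 2.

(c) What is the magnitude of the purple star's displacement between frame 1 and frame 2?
3.1

The purple star moved from (7.9, 6.5) to (5.3, 4.8), a distance of √(2.6² + 1.7²) ≈ 3.1.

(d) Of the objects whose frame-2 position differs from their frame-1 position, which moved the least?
the pink pentagon

(moved 0.6)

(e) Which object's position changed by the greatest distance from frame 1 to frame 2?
the brown pentagon

(moved 3.7; next 3.1)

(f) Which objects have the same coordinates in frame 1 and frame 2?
the orange cross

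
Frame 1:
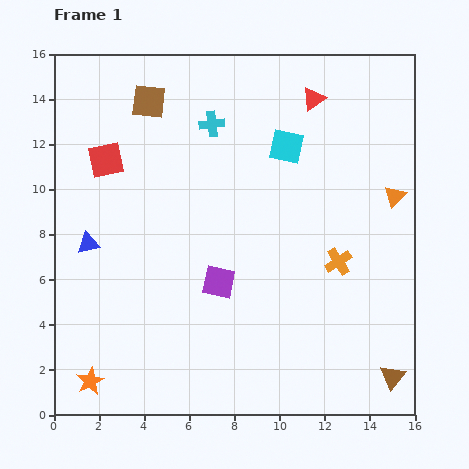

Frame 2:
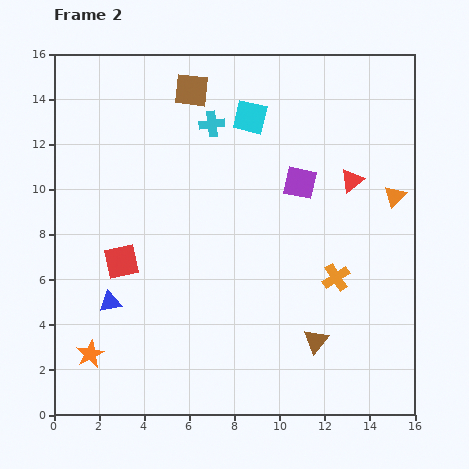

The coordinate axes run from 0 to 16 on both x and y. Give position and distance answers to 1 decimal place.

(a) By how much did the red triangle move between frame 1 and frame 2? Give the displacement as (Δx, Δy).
(1.7, -3.6)

The red triangle was at (11.5, 14.0) in frame 1 and (13.2, 10.4) in frame 2.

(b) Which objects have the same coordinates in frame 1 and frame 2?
the orange triangle, the cyan cross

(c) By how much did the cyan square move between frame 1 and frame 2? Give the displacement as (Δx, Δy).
(-1.6, 1.3)

The cyan square was at (10.3, 11.9) in frame 1 and (8.7, 13.2) in frame 2.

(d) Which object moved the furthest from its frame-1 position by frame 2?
the purple square

(moved 5.7; next 4.6)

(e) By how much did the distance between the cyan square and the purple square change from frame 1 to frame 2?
-3.1

Distance in frame 1: 6.7. Distance in frame 2: 3.6.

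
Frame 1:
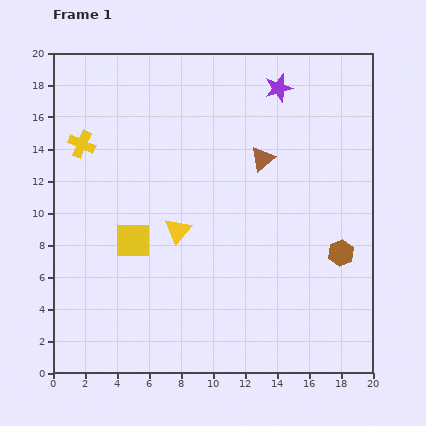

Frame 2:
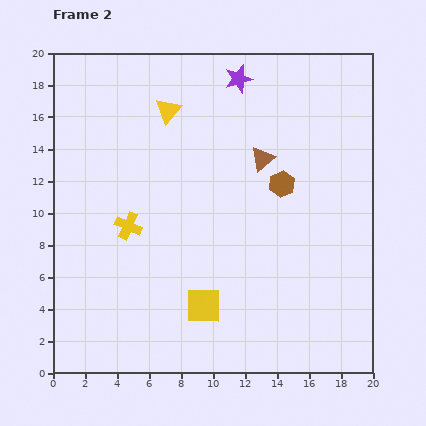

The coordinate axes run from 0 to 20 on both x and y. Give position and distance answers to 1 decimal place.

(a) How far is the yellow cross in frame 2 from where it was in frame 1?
5.9

The yellow cross moved from (1.8, 14.3) to (4.7, 9.2), a distance of √(2.9² + 5.1²) ≈ 5.9.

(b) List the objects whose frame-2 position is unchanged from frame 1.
the brown triangle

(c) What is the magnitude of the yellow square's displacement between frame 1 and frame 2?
6.0

The yellow square moved from (5.0, 8.3) to (9.4, 4.2), a distance of √(4.4² + 4.1²) ≈ 6.0.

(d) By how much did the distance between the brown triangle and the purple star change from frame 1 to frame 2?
+0.7

Distance in frame 1: 4.5. Distance in frame 2: 5.2.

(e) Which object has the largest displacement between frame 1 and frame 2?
the yellow triangle

(moved 7.5; next 6.0)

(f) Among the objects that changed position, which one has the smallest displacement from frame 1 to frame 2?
the purple star

(moved 2.6)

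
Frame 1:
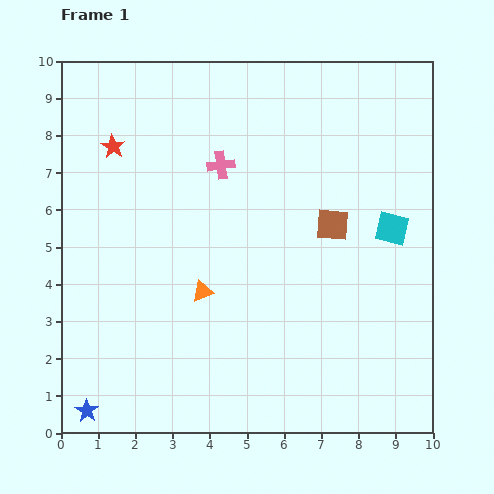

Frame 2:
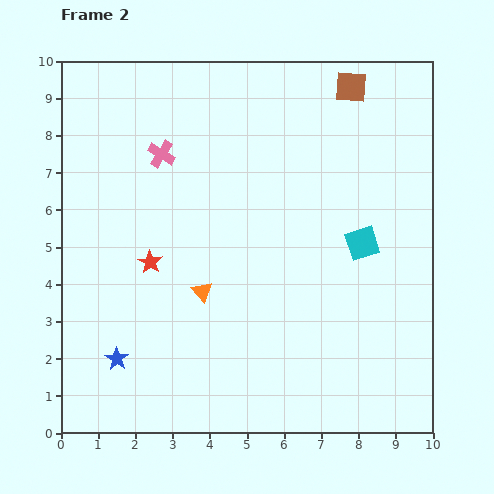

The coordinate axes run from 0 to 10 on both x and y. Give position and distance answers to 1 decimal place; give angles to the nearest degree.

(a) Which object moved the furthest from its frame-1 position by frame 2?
the brown square

(moved 3.7; next 3.3)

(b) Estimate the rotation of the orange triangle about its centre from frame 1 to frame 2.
52° counter-clockwise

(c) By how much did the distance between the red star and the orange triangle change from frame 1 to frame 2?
-3.0

Distance in frame 1: 4.6. Distance in frame 2: 1.6.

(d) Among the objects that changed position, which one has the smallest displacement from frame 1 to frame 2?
the cyan square

(moved 0.9)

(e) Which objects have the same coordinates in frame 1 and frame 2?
the orange triangle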